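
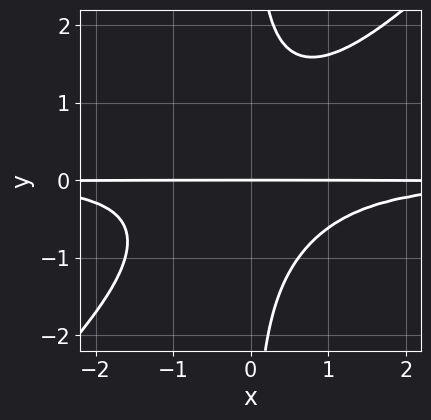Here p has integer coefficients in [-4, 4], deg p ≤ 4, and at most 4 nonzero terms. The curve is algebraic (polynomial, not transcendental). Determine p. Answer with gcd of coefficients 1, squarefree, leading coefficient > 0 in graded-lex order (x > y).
x^2*y^2 - x*y^3 + y

(a) Degree: the shape is more complex than any degree-3 curve, so deg p = 4.
(b) Checking where it meets the axes: it meets the y-axis at y = 0 (among the integer gridlines); every point of the x-axis in the box is on the curve.
(c) Matching integer coefficients to the picture gives p.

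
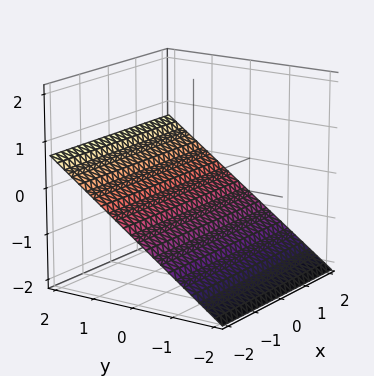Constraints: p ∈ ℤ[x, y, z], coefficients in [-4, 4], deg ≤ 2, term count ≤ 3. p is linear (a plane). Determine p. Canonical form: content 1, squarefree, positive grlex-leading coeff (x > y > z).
(a) deg p = 1. Every cross-section is a straight line — this is a plane.
(b) From the axis intercepts and sections: one y-axis crossing is at y = 1; it misses every integer gridline on the x-axis.
(c) Fitting integer coefficients to these (and the overall shape) gives p.

2*y - 3*z - 2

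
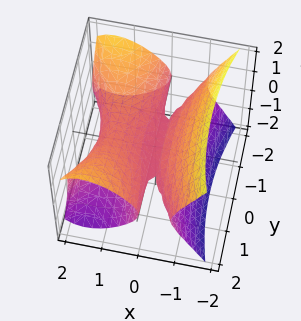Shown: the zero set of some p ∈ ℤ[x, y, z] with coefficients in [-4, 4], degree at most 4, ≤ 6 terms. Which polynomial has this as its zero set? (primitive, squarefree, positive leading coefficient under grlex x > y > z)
Degree: a generic line meets the surface in up to 3 points, so deg p = 3.
Checking where it meets the axes: the visible y-axis segment lies entirely on the surface; it crosses the x-axis at the gridline x = 0; it crosses the z-axis at the gridline z = 0.
Solving for integer coefficients yields p as stated.

2*x^3 - x*y^2 - 3*x^2 + 3*z^2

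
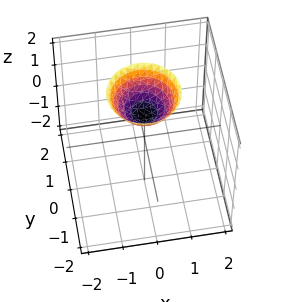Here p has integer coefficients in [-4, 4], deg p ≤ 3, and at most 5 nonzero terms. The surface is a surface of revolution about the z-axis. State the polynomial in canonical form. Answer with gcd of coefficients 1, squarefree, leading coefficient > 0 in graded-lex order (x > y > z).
x^2 + y^2 - z + 1

First, degree: the shape is more complex than any degree-1 surface, so deg p = 2.
Then, by symmetry, the surface is invariant under rotation about z: p = q(x² + y², z).
Next, checking where it meets the axes: it meets the z-axis at z = 1 (among the integer gridlines); no x-intercept at any integer in the box; a circular section at z = 2 has radius exactly 1.
Finally, the integer polynomial consistent with all of this is the stated p.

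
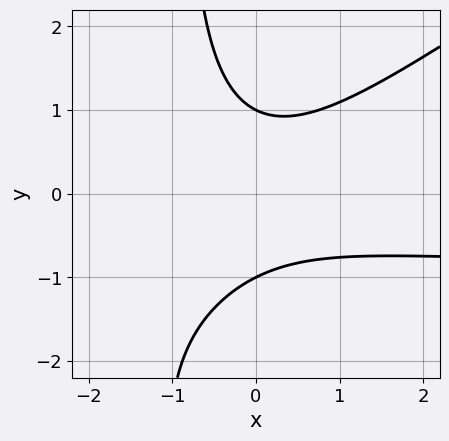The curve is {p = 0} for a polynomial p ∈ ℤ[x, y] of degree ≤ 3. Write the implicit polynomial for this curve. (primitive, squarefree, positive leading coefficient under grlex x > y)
(a) Degree: a generic line meets the curve in up to 3 points, so deg p = 3.
(b) Checking where it meets the axes: among the integer gridlines, it crosses the y-axis at y ∈ {-1, 1}; it misses every integer gridline on the x-axis.
(c) Assembling these constraints gives the stated polynomial.

2*x^2*y - 3*x*y^2 + 2*x^2 - 3*y^2 + 3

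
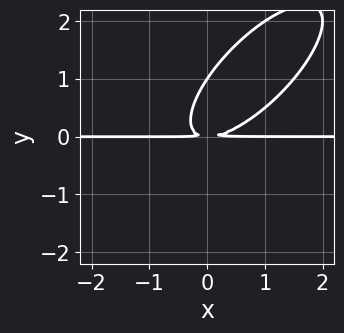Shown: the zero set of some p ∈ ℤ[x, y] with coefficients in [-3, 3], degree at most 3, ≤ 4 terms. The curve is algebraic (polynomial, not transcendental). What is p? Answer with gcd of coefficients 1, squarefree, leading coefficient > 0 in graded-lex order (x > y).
2*x^2*y - 3*x*y^2 + 2*y^3 - 2*y^2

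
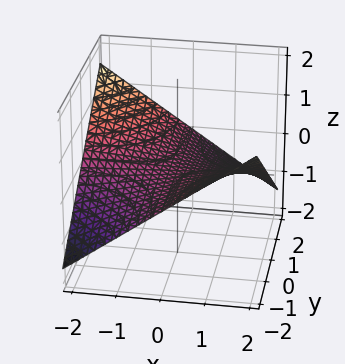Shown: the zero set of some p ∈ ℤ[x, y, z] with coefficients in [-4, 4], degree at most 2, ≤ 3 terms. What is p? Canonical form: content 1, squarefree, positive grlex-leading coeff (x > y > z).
x*y + 3*z

The degree is 2 — a hyperbolic paraboloid; a quadric.
Checking where it meets the axes: every point of the y-axis in the box is on the surface; it meets the z-axis at z = 0 (among the integer gridlines); the visible x-axis segment lies entirely on the surface.
Assembling these constraints gives the stated polynomial.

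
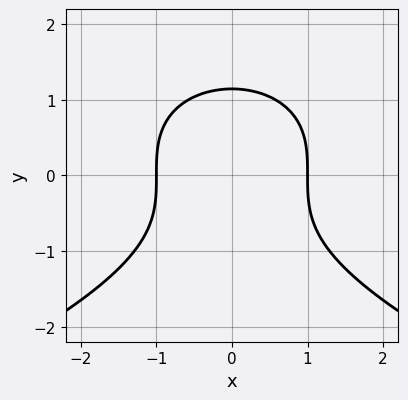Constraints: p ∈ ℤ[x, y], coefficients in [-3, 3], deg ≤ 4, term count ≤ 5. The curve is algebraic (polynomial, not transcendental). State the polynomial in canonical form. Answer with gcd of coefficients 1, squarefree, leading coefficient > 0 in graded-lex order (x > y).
2*y^3 + 3*x^2 - 3

(a) Degree: the shape is more complex than any degree-2 curve, so deg p = 3.
(b) Symmetries: the x ↦ −x reflection is a symmetry, so x appears only in even powers.
(c) Observable constraints: among the integer gridlines, it crosses the x-axis at x ∈ {-1, 1}.
(d) Assembling these constraints gives the stated polynomial.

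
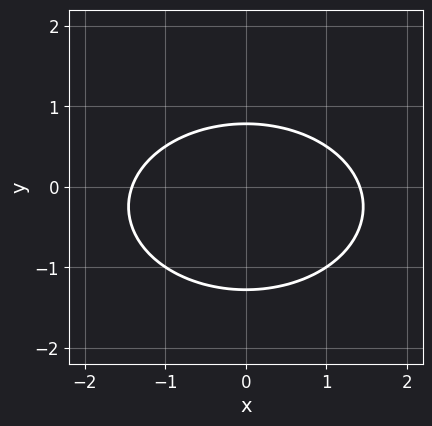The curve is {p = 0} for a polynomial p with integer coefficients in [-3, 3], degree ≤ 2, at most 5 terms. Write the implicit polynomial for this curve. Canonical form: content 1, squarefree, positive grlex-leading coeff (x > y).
First, deg p = 2.
Next, symmetries: it's symmetric under x → −x, forcing even powers of x.
Finally, the integer polynomial consistent with all of this is the stated p.

x^2 + 2*y^2 + y - 2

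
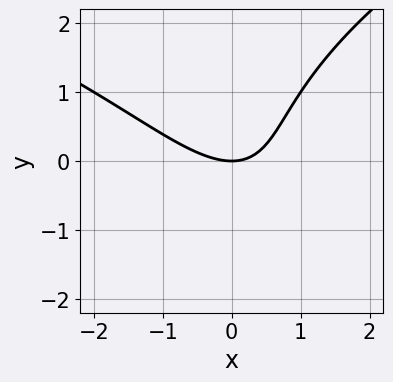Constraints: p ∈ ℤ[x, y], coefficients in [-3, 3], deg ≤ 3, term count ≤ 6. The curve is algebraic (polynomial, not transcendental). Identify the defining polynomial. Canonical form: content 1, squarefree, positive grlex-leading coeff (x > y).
(a) Degree: a generic line meets the curve in up to 3 points, so deg p = 3.
(b) Reading off the gridlines: it crosses the y-axis at the gridline y = 0; it crosses the x-axis at the gridline x = 0.
(c) Putting this together gives p.

y^3 - 2*x^2 - 2*x*y + 3*y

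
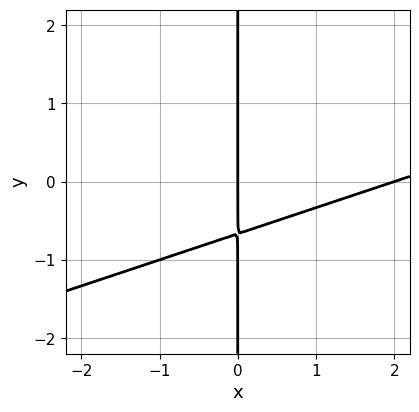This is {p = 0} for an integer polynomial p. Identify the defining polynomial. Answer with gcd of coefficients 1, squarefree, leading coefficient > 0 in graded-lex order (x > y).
x^2 - 3*x*y - 2*x

(a) The degree is 2 — the shape is more complex than any degree-1 curve.
(b) Reading off the gridlines: the visible y-axis segment lies entirely on the curve; the x-axis gridline crossings are at x ∈ {0, 2}.
(c) Matching integer coefficients to the picture gives p.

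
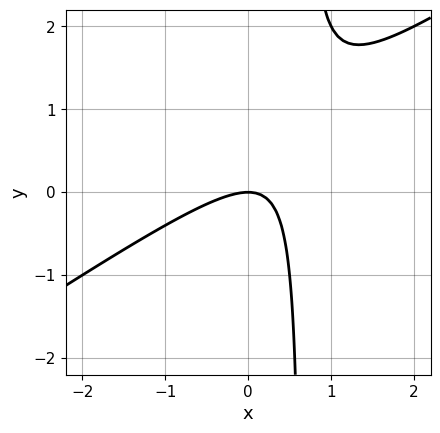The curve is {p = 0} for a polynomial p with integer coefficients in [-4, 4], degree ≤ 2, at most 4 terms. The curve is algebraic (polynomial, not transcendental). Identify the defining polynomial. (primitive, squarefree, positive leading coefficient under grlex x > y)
2*x^2 - 3*x*y + 2*y

First, deg p = 2. A generic line meets the curve in up to 2 points.
Next, reading off the gridlines: one x-axis crossing is at x = 0; it crosses the y-axis at the gridline y = 0.
Finally, matching integer coefficients to the picture gives p.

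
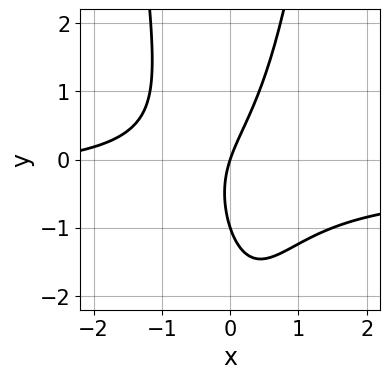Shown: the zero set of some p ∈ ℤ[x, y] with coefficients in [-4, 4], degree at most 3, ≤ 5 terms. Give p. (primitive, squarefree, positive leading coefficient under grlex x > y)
3*x^2*y + x^2 - y^2 + 3*x - y

(a) deg p = 3.
(b) Observable constraints: among the integer gridlines, it crosses the y-axis at y ∈ {-1, 0}; it crosses the x-axis at the gridline x = 0.
(c) These observations pin down the coefficients.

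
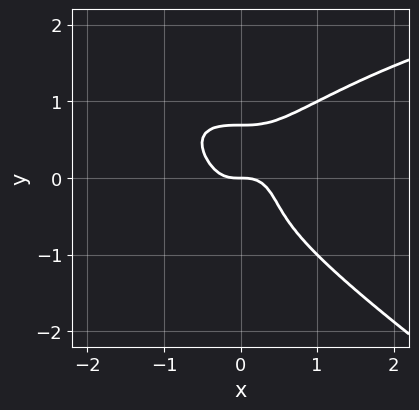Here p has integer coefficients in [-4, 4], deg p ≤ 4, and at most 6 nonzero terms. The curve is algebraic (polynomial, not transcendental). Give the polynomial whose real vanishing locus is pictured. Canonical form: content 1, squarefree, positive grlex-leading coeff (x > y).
x^3*y + 3*y^4 - 3*x^3 - y

1. The degree is 4 — the shape is more complex than any degree-3 curve.
2. Checking where it meets the axes: it crosses the y-axis at the gridline y = 0; one x-axis crossing is at x = 0.
3. Putting this together gives p.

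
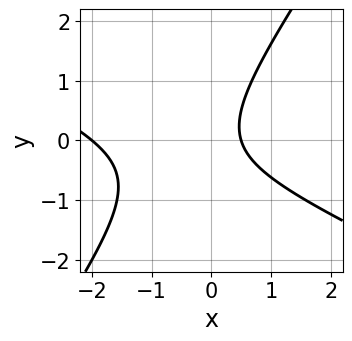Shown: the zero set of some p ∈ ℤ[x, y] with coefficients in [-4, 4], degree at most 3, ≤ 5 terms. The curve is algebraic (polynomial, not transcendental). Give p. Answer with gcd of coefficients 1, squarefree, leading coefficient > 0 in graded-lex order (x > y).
(a) Degree: a generic line meets the curve in up to 2 points, so deg p = 2.
(b) Checking where it meets the axes: it misses every integer gridline on the y-axis; it crosses the x-axis at the gridline x = -2.
(c) Assembling these constraints gives the stated polynomial.

2*x^2 + 3*x*y - 3*y^2 + 3*x - 2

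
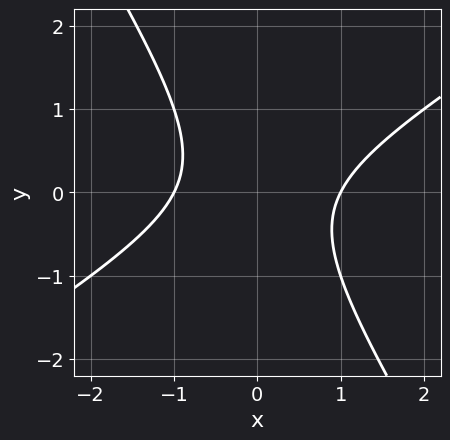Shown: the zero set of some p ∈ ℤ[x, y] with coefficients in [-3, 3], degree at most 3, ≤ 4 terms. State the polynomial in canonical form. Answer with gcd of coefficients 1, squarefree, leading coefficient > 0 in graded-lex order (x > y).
x^2 - x*y - y^2 - 1

First, the degree is 2 — a generic line meets the curve in up to 2 points.
Then, against the integer gridlines: no y-intercept at any integer in the box; the x-axis gridline crossings are at x ∈ {-1, 1}.
Finally, fitting integer coefficients to these (and the overall shape) gives p.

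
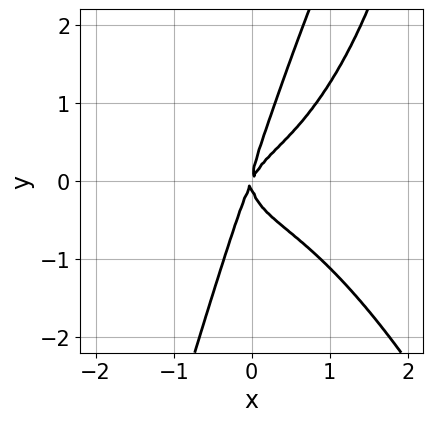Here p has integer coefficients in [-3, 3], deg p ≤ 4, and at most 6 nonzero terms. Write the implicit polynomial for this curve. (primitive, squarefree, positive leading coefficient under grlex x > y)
2*x^4 - 3*x*y^2 + y^3 + 2*x^2 - x*y

1. Degree: a generic line meets the curve in up to 4 points, so deg p = 4.
2. Checking where it meets the axes: it meets the x-axis at x = 0 (among the integer gridlines); it crosses the y-axis at the gridline y = 0.
3. Matching integer coefficients to the picture gives p.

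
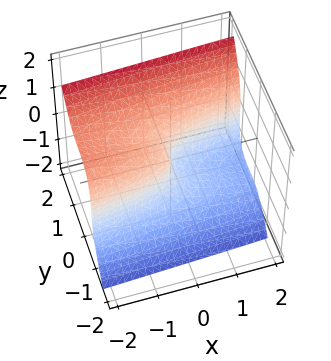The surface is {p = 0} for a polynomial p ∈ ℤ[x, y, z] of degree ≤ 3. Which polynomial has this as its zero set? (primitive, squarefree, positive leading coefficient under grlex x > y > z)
3*y^3 - z^3 - x

Degree: a generic line meets the surface in up to 3 points, so deg p = 3.
Against the integer gridlines: it crosses the y-axis at the gridline y = 0; one x-axis crossing is at x = 0; it crosses the z-axis at the gridline z = 0.
Putting this together gives p.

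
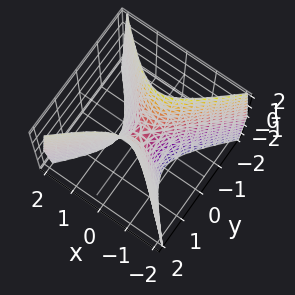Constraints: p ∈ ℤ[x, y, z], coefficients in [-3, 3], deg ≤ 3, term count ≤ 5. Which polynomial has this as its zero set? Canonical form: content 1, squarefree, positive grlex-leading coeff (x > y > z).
First, deg p = 2. A saddle surface; a quadric.
Next, symmetries: it's symmetric under y → −y, forcing even powers of y; the x ↦ −x reflection is a symmetry, so x appears only in even powers.
Then, reading off the gridlines: it meets the x-axis at x = 0 (among the integer gridlines); it crosses the y-axis at the gridline y = 0.
Finally, together with the visible shape, these determine p as stated.

3*x^2 - 3*y^2 + z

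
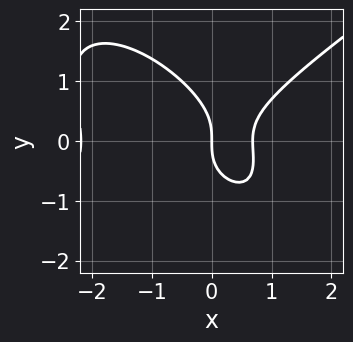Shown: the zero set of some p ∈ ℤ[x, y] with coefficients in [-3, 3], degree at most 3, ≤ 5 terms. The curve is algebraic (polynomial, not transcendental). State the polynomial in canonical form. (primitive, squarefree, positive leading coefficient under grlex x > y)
2*x^3 - 2*x*y^2 - 3*y^3 + 3*x^2 - 3*x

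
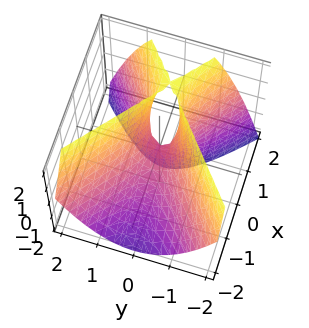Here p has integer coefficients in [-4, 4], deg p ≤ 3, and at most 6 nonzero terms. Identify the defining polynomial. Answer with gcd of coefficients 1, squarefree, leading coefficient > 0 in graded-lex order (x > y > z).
(a) Degree: no degree-1 surface has this shape, so deg p = 2.
(b) Reading off the gridlines: one z-axis crossing is at z = 0; it meets the y-axis at y = 0 (among the integer gridlines); one x-axis crossing is at x = 0.
(c) Fitting integer coefficients to these (and the overall shape) gives p.

2*x^2 - 2*x*z - 3*y^2 + z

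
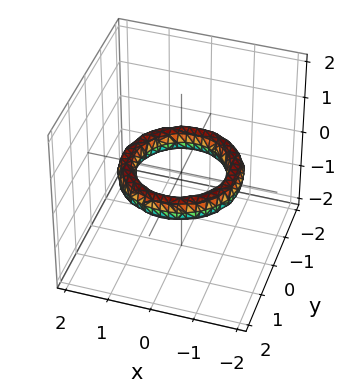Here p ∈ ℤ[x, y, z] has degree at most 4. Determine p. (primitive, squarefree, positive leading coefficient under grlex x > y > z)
First, deg p = 4. The shape is more complex than any degree-3 surface.
Next, symmetry: every cross-section ⟂ z is a circle, so x, y appear only via x² + y².
Then, checking where it meets the axes: the x-axis gridline crossings are at x ∈ {-1, 1}; a circular section at z = 0 has radius exactly 1; it misses every integer gridline on the z-axis; the y-axis gridline crossings are at y ∈ {-1, 1}.
Finally, the integer polynomial consistent with all of this is the stated p.

x^4 + 2*x^2*y^2 + y^4 - 3*x^2 - 3*y^2 + 3*z^2 + 2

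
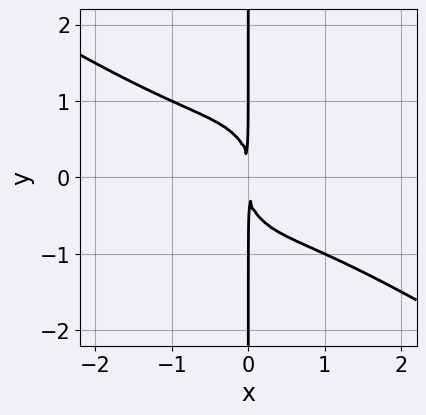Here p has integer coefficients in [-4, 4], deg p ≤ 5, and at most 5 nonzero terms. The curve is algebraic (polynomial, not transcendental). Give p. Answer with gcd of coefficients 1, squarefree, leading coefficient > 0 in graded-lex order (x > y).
2*x^4 + 2*x^3*y + 3*x*y^3 + 3*x^2

1. The degree is 4 — a generic line meets the curve in up to 4 points.
2. Against the integer gridlines: every point of the y-axis in the box is on the curve.
3. Assembling these constraints gives the stated polynomial.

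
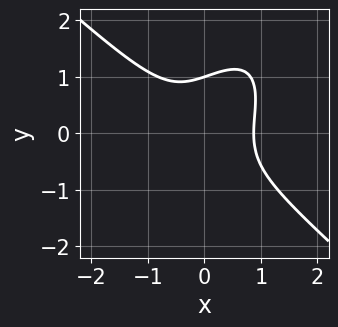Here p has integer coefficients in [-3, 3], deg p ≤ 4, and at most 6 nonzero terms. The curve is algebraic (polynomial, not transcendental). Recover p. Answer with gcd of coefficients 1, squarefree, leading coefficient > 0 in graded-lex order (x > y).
3*x^3 - 2*x*y^2 + 2*y^3 - 2

1. deg p = 3. No degree-2 curve has this shape.
2. Checking where it meets the axes: it crosses the y-axis at the gridline y = 1.
3. Fitting integer coefficients to these (and the overall shape) gives p.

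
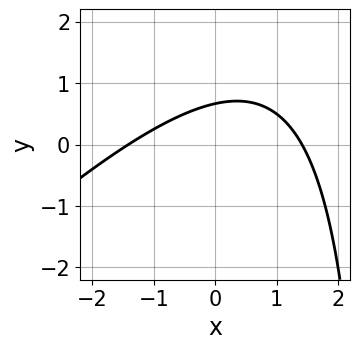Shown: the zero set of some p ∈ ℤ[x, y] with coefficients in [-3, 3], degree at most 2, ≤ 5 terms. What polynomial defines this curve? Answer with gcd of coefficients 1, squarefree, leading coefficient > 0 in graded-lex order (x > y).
x^2 - x*y + 3*y - 2

First, the degree is 2 — no degree-1 curve has this shape.
Finally, matching integer coefficients to the picture gives p.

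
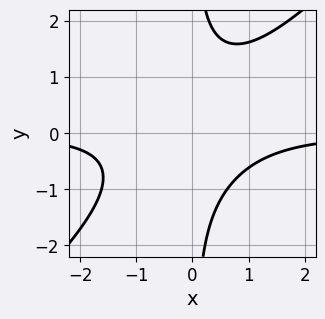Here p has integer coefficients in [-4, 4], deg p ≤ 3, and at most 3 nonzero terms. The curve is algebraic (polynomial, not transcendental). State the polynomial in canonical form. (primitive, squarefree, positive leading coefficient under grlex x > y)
First, deg p = 3. The shape is more complex than any degree-2 curve.
Next, observable constraints: it misses every integer gridline on the y-axis; it misses every integer gridline on the x-axis.
Finally, fitting integer coefficients to these (and the overall shape) gives p.

x^2*y - x*y^2 + 1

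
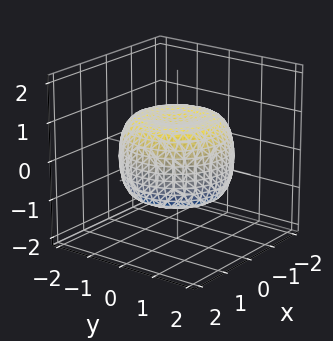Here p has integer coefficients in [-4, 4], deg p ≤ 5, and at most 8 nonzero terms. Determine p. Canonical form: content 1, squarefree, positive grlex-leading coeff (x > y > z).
2*x^4 + 4*x^2*y^2 + 2*y^4 - 3*x^2 - 3*y^2 + 3*z^2 - 2

1. deg p = 4.
2. By symmetry, every cross-section ⟂ z is a circle, so x, y appear only via x² + y².
3. From the axis intercepts and sections: a circular section at z = -1 has radius between 0 and 1.
4. Putting this together gives p.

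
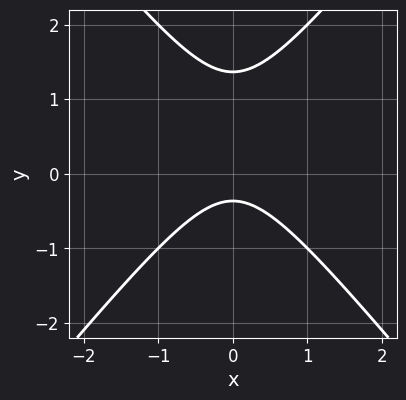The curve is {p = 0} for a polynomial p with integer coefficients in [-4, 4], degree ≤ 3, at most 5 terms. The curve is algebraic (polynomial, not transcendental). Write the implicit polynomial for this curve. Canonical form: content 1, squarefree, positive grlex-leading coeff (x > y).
3*x^2 - 2*y^2 + 2*y + 1

The degree is 2 — no degree-1 curve has this shape.
Symmetries: the x ↦ −x reflection is a symmetry, so x appears only in even powers.
Against the integer gridlines: the curve avoids every integer x-axis point in the box.
Matching integer coefficients to the picture gives p.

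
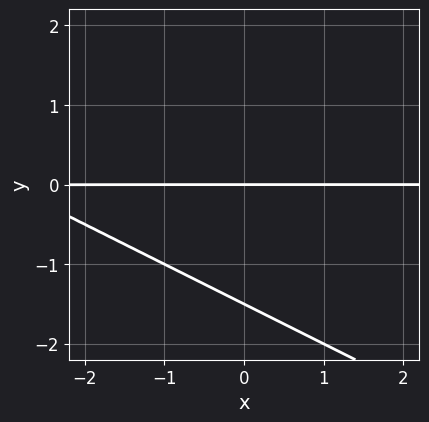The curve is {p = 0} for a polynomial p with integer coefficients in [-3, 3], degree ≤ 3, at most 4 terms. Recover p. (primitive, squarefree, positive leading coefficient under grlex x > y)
x*y + 2*y^2 + 3*y

1. Degree: a generic line meets the curve in up to 2 points, so deg p = 2.
2. Checking where it meets the axes: it crosses the y-axis at the gridline y = 0; the visible x-axis segment lies entirely on the curve.
3. Putting this together gives p.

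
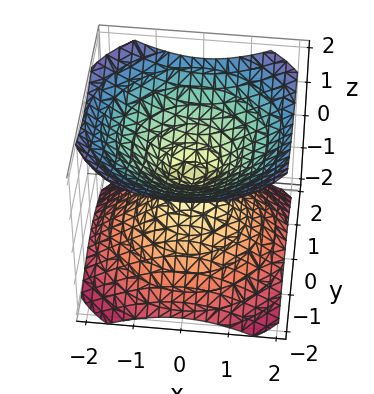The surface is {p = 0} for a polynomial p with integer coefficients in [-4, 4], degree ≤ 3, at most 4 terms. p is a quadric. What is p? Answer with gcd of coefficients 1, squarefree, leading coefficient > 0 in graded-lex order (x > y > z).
I count 2 distinct pieces. They look like related sheets of one shape, so recover p as a whole.
Degree: a double cone through the origin; a quadric, so deg p = 2.
Symmetries: rotational symmetry about the z-axis ⇒ p depends on x, y only through x² + y²; mirror symmetry z ↦ −z ⇒ only even powers of z.
Reading off the gridlines: one x-axis crossing is at x = 0; a circular section at z = 1 has radius between 1 and 2; it meets the y-axis at y = 0 (among the integer gridlines).
The integer polynomial consistent with all of this is the stated p.

2*x^2 + 2*y^2 - 3*z^2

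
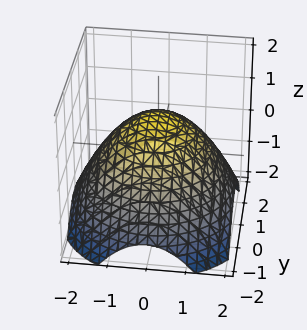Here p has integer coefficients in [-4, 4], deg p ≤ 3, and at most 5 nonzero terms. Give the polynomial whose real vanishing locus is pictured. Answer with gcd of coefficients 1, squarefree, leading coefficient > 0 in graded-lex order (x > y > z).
The degree is 2 — the shape is more complex than any degree-1 surface.
Symmetry: the surface is invariant under rotation about z: p = q(x² + y², z).
From the visible intercepts: one z-axis crossing is at z = 1; a circular section at z = 0 has radius between 1 and 2.
Together with the visible shape, these determine p as stated.

x^2 + y^2 + 2*z - 2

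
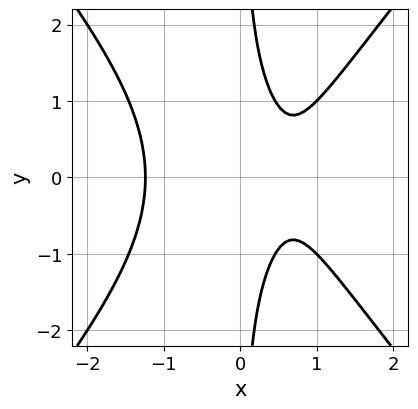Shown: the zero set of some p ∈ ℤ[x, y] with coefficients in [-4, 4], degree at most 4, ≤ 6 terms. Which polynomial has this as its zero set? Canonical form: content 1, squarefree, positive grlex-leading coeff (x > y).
1. The degree is 3 — a generic line meets the curve in up to 3 points.
2. Symmetries: the y ↦ −y reflection is a symmetry, so y appears only in even powers.
3. From the visible intercepts: it misses every integer gridline on the y-axis.
4. Matching integer coefficients to the picture gives p.

3*x^3 - 2*x*y^2 - 3*x + 2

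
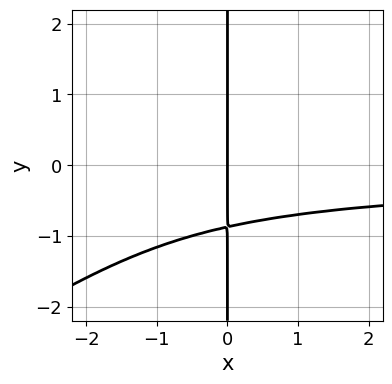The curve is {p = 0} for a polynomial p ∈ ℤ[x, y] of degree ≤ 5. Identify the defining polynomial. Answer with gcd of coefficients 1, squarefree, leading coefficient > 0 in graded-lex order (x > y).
2*x^2*y^2 - 3*x*y^3 - 2*x

First, degree: no degree-3 curve has this shape, so deg p = 4.
Then, checking where it meets the axes: the visible y-axis segment lies entirely on the curve; one x-axis crossing is at x = 0.
Finally, assembling these constraints gives the stated polynomial.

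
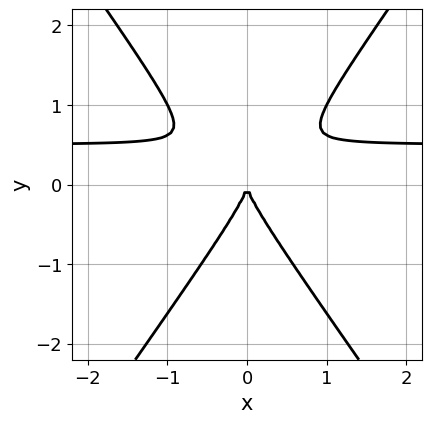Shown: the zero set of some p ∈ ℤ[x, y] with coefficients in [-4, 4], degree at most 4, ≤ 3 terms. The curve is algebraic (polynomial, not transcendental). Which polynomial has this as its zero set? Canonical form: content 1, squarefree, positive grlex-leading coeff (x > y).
2*x^2*y - y^3 - x^2

(a) The degree is 3 — a generic line meets the curve in up to 3 points.
(b) Symmetries: the x ↦ −x reflection is a symmetry, so x appears only in even powers.
(c) From the visible intercepts: it crosses the x-axis at the gridline x = 0; it meets the y-axis at y = 0 (among the integer gridlines).
(d) Assembling these constraints gives the stated polynomial.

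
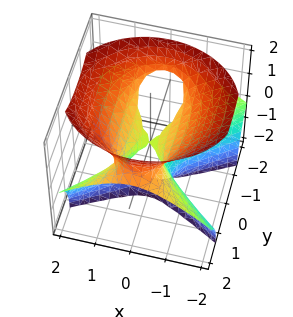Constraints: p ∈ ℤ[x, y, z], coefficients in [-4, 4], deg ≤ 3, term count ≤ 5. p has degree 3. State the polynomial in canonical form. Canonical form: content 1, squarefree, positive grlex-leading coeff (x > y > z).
3*y^2*z - z^3 + 3*x^2 - 2*y^2 - 2*z^2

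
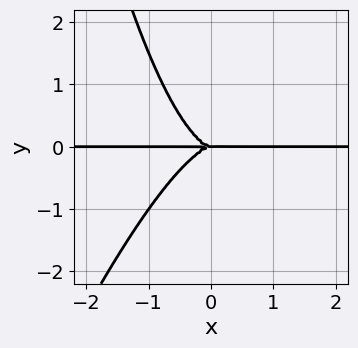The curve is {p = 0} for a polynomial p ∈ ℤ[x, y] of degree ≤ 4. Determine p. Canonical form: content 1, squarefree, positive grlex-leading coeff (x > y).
3*x^3*y - x^2*y^2 + 2*y^3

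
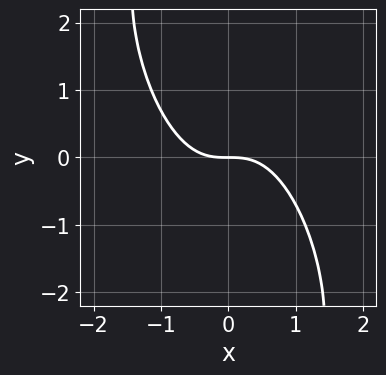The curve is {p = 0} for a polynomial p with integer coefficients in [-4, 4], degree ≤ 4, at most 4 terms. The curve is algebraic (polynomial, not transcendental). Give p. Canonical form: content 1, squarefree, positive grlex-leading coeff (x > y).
3*x^3 + 2*x^2*y + x*y^2 + 3*y

deg p = 3. A generic line meets the curve in up to 3 points.
Reading off the gridlines: it meets the x-axis at x = 0 (among the integer gridlines); it crosses the y-axis at the gridline y = 0.
The integer polynomial consistent with all of this is the stated p.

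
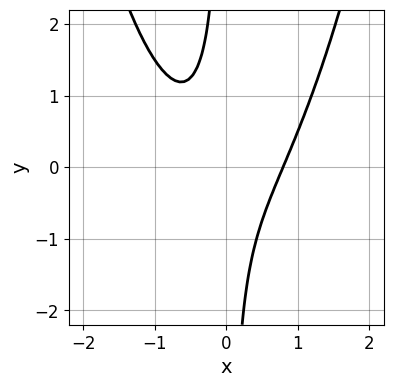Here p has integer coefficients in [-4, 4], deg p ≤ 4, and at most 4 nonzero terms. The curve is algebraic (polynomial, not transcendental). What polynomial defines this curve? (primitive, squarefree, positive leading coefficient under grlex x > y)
deg p = 3. No degree-2 curve has this shape.
Checking where it meets the axes: it misses every integer gridline on the y-axis.
These observations pin down the coefficients.

2*x^3 - 2*x*y - 1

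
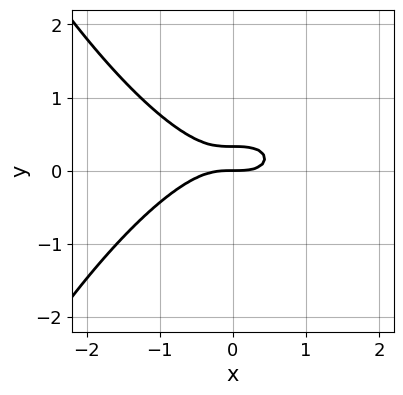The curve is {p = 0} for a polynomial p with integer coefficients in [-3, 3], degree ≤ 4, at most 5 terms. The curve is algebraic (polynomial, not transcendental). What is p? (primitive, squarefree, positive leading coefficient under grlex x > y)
x^3 + 3*y^2 - y

The degree is 3 — the shape is more complex than any degree-2 curve.
From the axis intercepts and sections: it meets the x-axis at x = 0 (among the integer gridlines); it meets the y-axis at y = 0 (among the integer gridlines).
These observations pin down the coefficients.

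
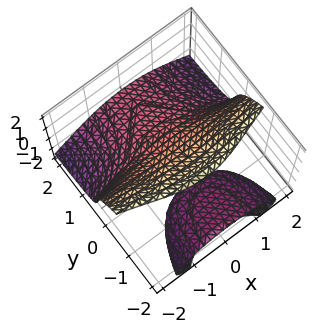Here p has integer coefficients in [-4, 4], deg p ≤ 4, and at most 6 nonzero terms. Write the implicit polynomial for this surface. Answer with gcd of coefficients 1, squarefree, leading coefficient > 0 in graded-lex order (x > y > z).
x^2*y + z^3 + 3*y*z - 1

(a) I count 2 distinct pieces. Treating them together as one polynomial.
(b) Degree: the shape is more complex than any degree-2 surface, so deg p = 3.
(c) Against the integer gridlines: the surface avoids every integer x-axis point in the box; it crosses the z-axis at the gridline z = 1; no y-intercept at any integer in the box.
(d) Assembling these constraints gives the stated polynomial.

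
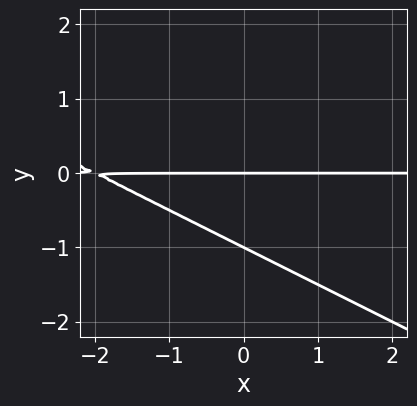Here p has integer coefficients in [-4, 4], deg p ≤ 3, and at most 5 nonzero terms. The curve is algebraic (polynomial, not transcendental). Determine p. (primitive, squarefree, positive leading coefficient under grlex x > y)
(a) Degree: the shape is more complex than any degree-1 curve, so deg p = 2.
(b) Against the integer gridlines: the y-axis gridline crossings are at y ∈ {-1, 0}; every point of the x-axis in the box is on the curve.
(c) Together with the visible shape, these determine p as stated.

x*y + 2*y^2 + 2*y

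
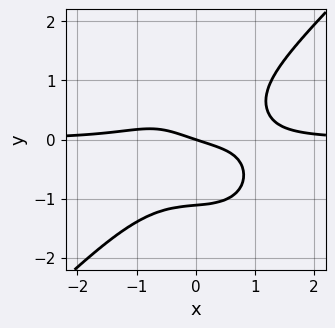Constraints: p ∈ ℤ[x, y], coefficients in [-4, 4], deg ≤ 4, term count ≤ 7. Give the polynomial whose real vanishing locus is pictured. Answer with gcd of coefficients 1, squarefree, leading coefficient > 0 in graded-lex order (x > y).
3*x^3*y - 3*y^4 + y^2 - x - 3*y

First, deg p = 4. A generic line meets the curve in up to 4 points.
Then, against the integer gridlines: it meets the x-axis at x = 0 (among the integer gridlines); one y-axis crossing is at y = 0.
Finally, solving for integer coefficients yields p as stated.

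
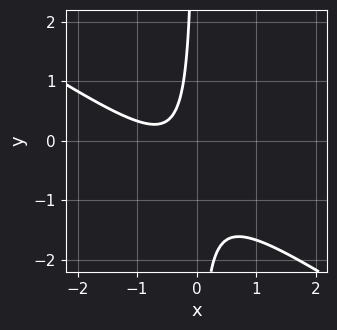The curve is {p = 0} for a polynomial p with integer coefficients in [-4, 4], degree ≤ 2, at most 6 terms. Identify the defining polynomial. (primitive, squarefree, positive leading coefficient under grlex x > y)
2*x^2 + 3*x*y + 2*x + 1

1. Degree: the shape is more complex than any degree-1 curve, so deg p = 2.
2. From the visible intercepts: the curve avoids every integer x-axis point in the box; the curve avoids every integer y-axis point in the box.
3. Solving for integer coefficients yields p as stated.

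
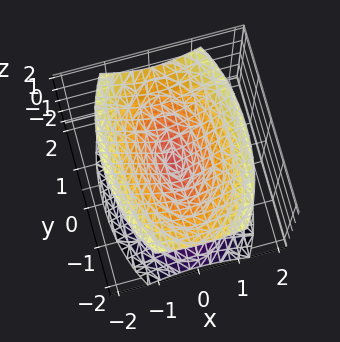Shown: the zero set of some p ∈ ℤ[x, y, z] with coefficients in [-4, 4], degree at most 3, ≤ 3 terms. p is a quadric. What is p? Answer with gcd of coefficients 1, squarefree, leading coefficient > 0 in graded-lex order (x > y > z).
There are 2 components. They look like related sheets of one shape, so recover p as a whole.
The degree is 2 — two nappes meeting at a single point; a quadric.
Symmetries: mirror symmetry z ↦ −z ⇒ only even powers of z; it's symmetric under x → −x, forcing even powers of x; mirror symmetry y ↦ −y ⇒ only even powers of y.
Against the integer gridlines: it meets the z-axis at z = 0 (among the integer gridlines); it crosses the x-axis at the gridline x = 0; one y-axis crossing is at y = 0.
Together with the visible shape, these determine p as stated.

3*x^2 + y^2 - 2*z^2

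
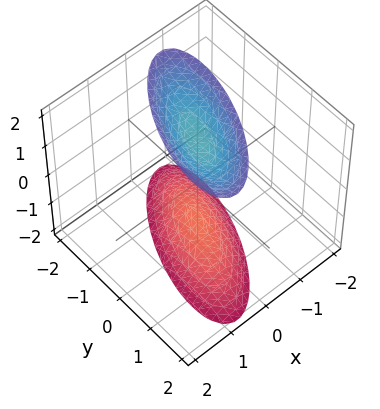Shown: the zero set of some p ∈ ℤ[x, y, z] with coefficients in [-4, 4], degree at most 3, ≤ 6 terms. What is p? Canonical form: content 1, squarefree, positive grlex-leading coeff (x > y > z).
3*x^2 - 2*x*y + y^2 - z^2 + 2

There are 2 components. Treating them together as one polynomial.
The degree is 2 — a generic line meets the surface in up to 2 points.
Checking where it meets the axes: no y-intercept at any integer in the box; no x-intercept at any integer in the box.
The integer polynomial consistent with all of this is the stated p.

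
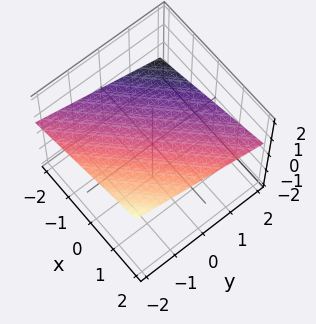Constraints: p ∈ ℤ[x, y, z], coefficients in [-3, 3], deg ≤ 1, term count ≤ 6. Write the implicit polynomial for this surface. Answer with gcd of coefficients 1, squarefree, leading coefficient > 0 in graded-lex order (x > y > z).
x - y - 3*z + 2

(a) Degree: the surface is flat (a plane), so deg p = 1.
(b) From the visible intercepts: it meets the y-axis at y = 2 (among the integer gridlines); it crosses the x-axis at the gridline x = -2.
(c) Together with the visible shape, these determine p as stated.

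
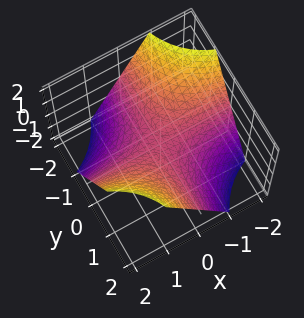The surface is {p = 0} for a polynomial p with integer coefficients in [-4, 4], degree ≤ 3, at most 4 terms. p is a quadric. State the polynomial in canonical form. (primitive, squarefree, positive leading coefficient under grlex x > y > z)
First, the degree is 2 — a hyperbolic paraboloid; a quadric.
Then, from the visible intercepts: every point of the x-axis in the box is on the surface; it meets the z-axis at z = 0 (among the integer gridlines); the visible y-axis segment lies entirely on the surface.
Finally, assembling these constraints gives the stated polynomial.

x*y - z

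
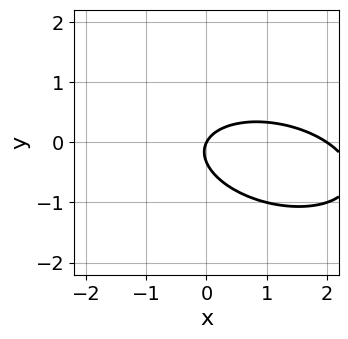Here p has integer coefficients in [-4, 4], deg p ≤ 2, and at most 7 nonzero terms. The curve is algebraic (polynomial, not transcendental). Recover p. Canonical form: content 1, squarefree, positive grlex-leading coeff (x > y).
x^2 + x*y + 3*y^2 - 2*x + y

(a) The degree is 2 — no degree-1 curve has this shape.
(b) Against the integer gridlines: one y-axis crossing is at y = 0; the x-axis gridline crossings are at x ∈ {0, 2}.
(c) Solving for integer coefficients yields p as stated.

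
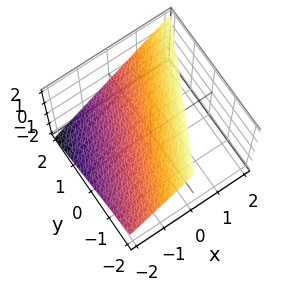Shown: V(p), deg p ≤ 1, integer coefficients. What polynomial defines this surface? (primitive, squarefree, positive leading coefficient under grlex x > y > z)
(a) The degree is 1 — every cross-section is a straight line — this is a plane.
(b) From the axis intercepts and sections: it meets the z-axis at z = 1 (among the integer gridlines); it crosses the x-axis at the gridline x = -1; one y-axis crossing is at y = 2.
(c) Putting this together gives p.

2*x - y - 2*z + 2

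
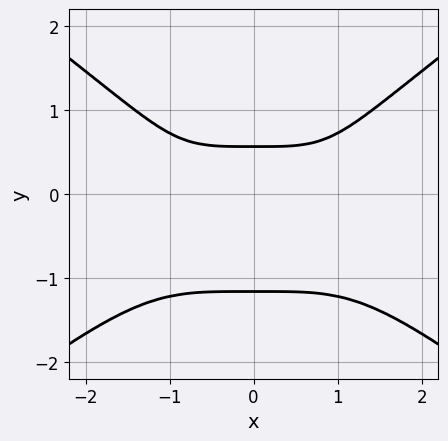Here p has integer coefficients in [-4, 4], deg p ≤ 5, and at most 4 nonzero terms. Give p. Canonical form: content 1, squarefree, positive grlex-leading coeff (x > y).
1. Degree: a generic line meets the curve in up to 4 points, so deg p = 4.
2. Symmetries: it's symmetric under x → −x, forcing even powers of x.
3. Reading off the gridlines: it misses every integer gridline on the x-axis.
4. Assembling these constraints gives the stated polynomial.

x^4 - 3*y^4 - 3*y + 2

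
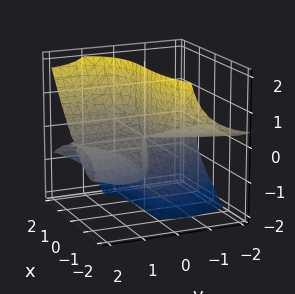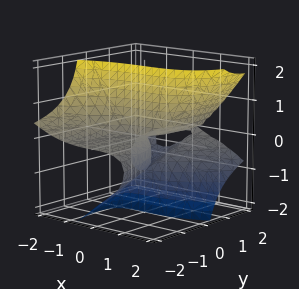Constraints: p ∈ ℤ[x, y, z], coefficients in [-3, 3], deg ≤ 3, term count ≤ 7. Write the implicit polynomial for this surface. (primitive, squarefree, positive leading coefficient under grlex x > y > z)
x^3 + 2*x*y*z + y^2*z - 3*y*z^2 - 3*y*z

The degree is 3 — the shape is more complex than any degree-2 surface.
Reading off the gridlines: the visible z-axis segment lies entirely on the surface; the visible y-axis segment lies entirely on the surface; one x-axis crossing is at x = 0.
Together with the visible shape, these determine p as stated.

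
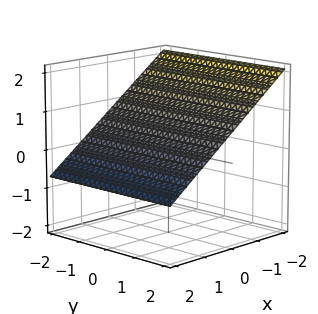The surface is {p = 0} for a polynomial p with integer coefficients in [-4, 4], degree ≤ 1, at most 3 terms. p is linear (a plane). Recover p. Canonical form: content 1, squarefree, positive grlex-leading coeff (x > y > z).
First, degree: every cross-section is a straight line — this is a plane, so deg p = 1.
Next, checking where it meets the axes: it meets the x-axis at x = 1 (among the integer gridlines); no y-intercept at any integer in the box.
Finally, these observations pin down the coefficients.

2*x + 3*z - 2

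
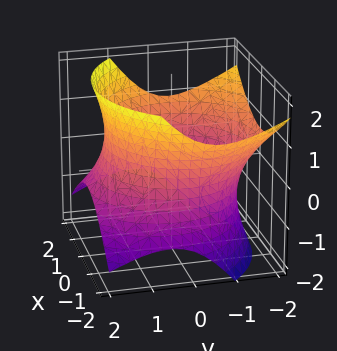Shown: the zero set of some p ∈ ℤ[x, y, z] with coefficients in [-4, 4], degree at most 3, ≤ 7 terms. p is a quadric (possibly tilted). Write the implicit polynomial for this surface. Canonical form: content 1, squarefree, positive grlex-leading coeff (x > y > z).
x^2 + y^2 + y*z - z^2 - 3

1. Degree: a generic line meets the surface in up to 2 points, so deg p = 2.
2. Checking where it meets the axes: it misses every integer gridline on the z-axis.
3. These observations pin down the coefficients.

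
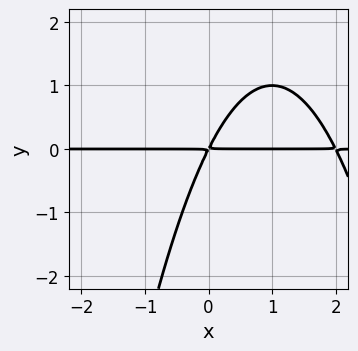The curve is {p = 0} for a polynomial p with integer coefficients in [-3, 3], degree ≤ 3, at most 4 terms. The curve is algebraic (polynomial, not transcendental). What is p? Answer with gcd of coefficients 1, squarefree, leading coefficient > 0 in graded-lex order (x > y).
1. deg p = 3. No degree-2 curve has this shape.
2. Observable constraints: every point of the x-axis in the box is on the curve.
3. Putting this together gives p.

x^2*y - 2*x*y + y^2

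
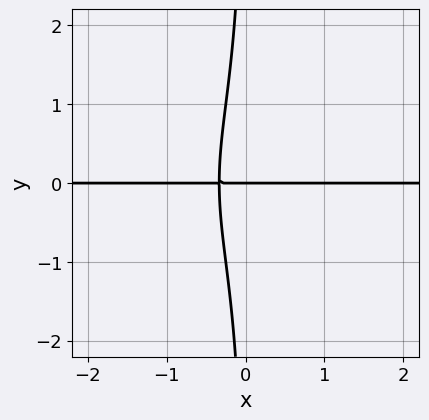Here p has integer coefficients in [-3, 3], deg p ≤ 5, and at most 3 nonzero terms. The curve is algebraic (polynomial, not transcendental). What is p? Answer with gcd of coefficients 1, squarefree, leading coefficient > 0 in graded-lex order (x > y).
deg p = 4. A generic line meets the curve in up to 4 points.
Reading off the gridlines: the visible x-axis segment lies entirely on the curve; it meets the y-axis at y = 0 (among the integer gridlines).
Assembling these constraints gives the stated polynomial.

x*y^3 + 3*x*y + y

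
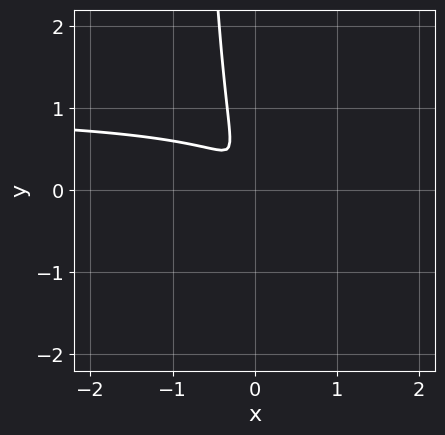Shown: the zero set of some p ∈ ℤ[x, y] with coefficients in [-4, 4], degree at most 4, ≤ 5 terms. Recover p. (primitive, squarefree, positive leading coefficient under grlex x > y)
The degree is 3 — a generic line meets the curve in up to 3 points.
Solving for integer coefficients yields p as stated.

3*x^2*y - x*y^2 - 3*x^2 - 2*x*y - y^2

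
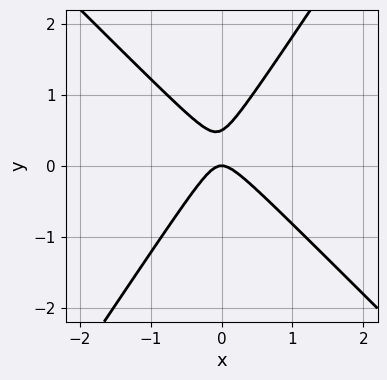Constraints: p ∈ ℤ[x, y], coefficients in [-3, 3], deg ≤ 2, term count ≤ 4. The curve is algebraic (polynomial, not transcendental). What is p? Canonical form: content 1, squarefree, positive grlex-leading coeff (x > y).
The degree is 2 — a generic line meets the curve in up to 2 points.
Observable constraints: it crosses the x-axis at the gridline x = 0; it crosses the y-axis at the gridline y = 0.
The integer polynomial consistent with all of this is the stated p.

3*x^2 + x*y - 2*y^2 + y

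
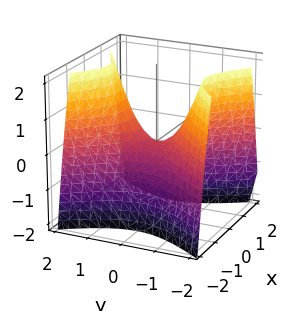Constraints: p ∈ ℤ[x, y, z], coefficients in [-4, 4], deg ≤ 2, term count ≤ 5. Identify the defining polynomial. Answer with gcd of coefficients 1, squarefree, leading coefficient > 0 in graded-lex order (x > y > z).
3*x^2 - 2*y^2 + 2*z

First, deg p = 2. A saddle surface; a quadric.
Then, symmetries: it's symmetric under x → −x, forcing even powers of x; mirror symmetry y ↦ −y ⇒ only even powers of y.
Then, observable constraints: it meets the y-axis at y = 0 (among the integer gridlines); it meets the x-axis at x = 0 (among the integer gridlines); it meets the z-axis at z = 0 (among the integer gridlines).
Finally, these observations pin down the coefficients.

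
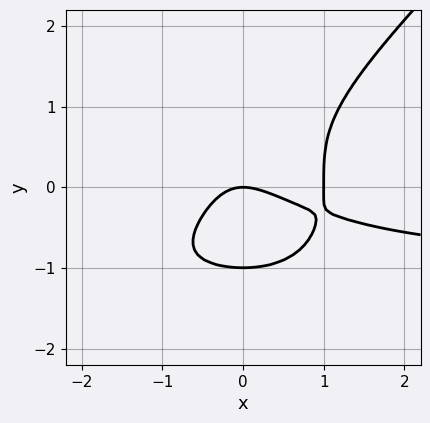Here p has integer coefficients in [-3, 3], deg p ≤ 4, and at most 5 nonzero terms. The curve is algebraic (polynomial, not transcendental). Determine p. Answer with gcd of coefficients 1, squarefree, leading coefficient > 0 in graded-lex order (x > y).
x^3*y - y^4 + x^3 - x^2 - y

1. The degree is 4 — no degree-3 curve has this shape.
2. From the axis intercepts and sections: among the integer gridlines, it crosses the y-axis at y ∈ {-1, 0}; among the integer gridlines, it crosses the x-axis at x ∈ {0, 1}.
3. Together with the visible shape, these determine p as stated.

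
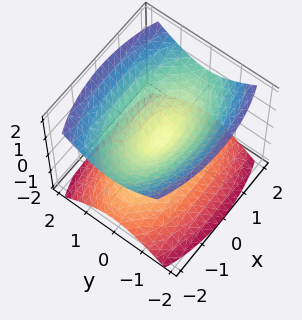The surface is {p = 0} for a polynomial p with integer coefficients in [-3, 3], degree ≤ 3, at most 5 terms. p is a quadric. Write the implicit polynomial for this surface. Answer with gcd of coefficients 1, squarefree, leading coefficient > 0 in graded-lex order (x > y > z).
x^2 + 3*y^2 - 3*z^2

(a) I count 2 distinct pieces. Treating them together as one polynomial.
(b) The degree is 2 — a double cone through the origin; a quadric.
(c) Symmetries: the y ↦ −y reflection is a symmetry, so y appears only in even powers; mirror symmetry z ↦ −z ⇒ only even powers of z; it's symmetric under x → −x, forcing even powers of x.
(d) From the visible intercepts: it crosses the x-axis at the gridline x = 0; one z-axis crossing is at z = 0; one y-axis crossing is at y = 0.
(e) Fitting integer coefficients to these (and the overall shape) gives p.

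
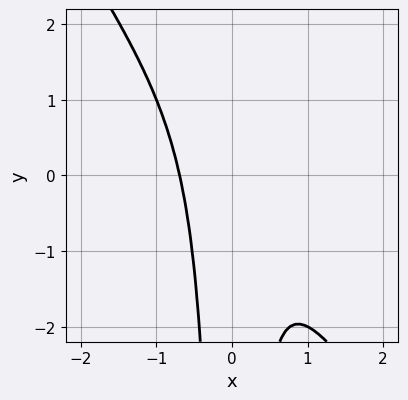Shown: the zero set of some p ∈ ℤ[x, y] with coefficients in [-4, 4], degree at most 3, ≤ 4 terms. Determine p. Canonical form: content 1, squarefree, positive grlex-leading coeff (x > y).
First, degree: a generic line meets the curve in up to 3 points, so deg p = 3.
Then, observable constraints: it misses every integer gridline on the y-axis.
Finally, putting this together gives p.

3*x^3 + 2*x^2*y + 1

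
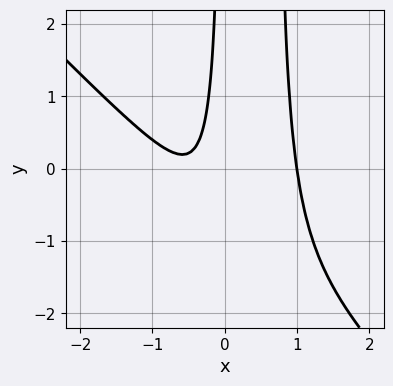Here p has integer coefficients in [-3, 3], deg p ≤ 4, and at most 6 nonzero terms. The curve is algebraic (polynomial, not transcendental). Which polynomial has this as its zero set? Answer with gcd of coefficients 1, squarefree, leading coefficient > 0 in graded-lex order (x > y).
3*x^3 + 3*x^2*y - 2*x*y - 2*x - 1

(a) deg p = 3. A generic line meets the curve in up to 3 points.
(b) Against the integer gridlines: it crosses the x-axis at the gridline x = 1; it misses every integer gridline on the y-axis.
(c) Together with the visible shape, these determine p as stated.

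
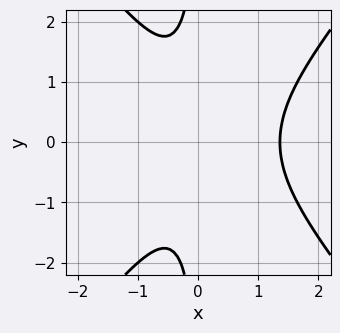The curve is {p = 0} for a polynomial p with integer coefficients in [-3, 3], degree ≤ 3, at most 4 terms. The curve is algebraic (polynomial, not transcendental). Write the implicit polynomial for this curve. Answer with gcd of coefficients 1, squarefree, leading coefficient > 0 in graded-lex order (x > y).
3*x^3 - 2*x*y^2 - 3*x^2 - 2

deg p = 3. The shape is more complex than any degree-2 curve.
Symmetries: the y ↦ −y reflection is a symmetry, so y appears only in even powers.
Checking where it meets the axes: no y-intercept at any integer in the box.
Matching integer coefficients to the picture gives p.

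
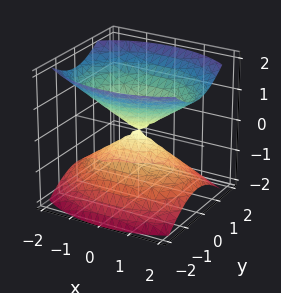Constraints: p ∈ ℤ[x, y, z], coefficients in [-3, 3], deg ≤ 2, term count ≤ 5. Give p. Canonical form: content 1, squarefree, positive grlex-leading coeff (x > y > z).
1. The picture has 2 separate pieces. Treating them together as one polynomial.
2. The degree is 2 — two nappes meeting at a single point; a quadric.
3. Symmetries: it's symmetric under x → −x, forcing even powers of x; mirror symmetry z ↦ −z ⇒ only even powers of z; it's symmetric under y → −y, forcing even powers of y.
4. From the axis intercepts and sections: it crosses the x-axis at the gridline x = 0; it crosses the y-axis at the gridline y = 0.
5. Assembling these constraints gives the stated polynomial.

x^2 + 2*y^2 - 2*z^2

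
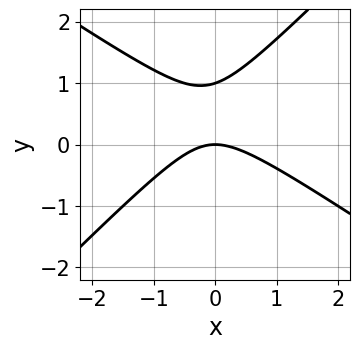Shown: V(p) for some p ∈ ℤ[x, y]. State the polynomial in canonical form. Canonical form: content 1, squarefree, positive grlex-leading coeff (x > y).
2*x^2 + x*y - 3*y^2 + 3*y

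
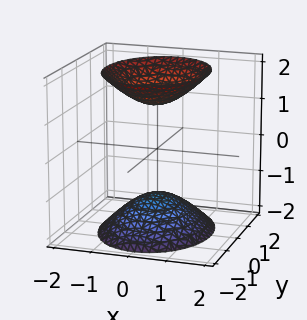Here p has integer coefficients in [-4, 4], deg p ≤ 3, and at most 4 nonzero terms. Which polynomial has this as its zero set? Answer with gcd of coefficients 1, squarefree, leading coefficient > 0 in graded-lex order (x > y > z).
3*x^2 + 2*y^2 - 2*z^2 + 3

1. There are 2 components. They look like related sheets of one shape, so recover p as a whole.
2. deg p = 2. Two sheets facing apart; a quadric.
3. Symmetries: mirror symmetry y ↦ −y ⇒ only even powers of y; mirror symmetry x ↦ −x ⇒ only even powers of x; it's symmetric under z → −z, forcing even powers of z.
4. Checking where it meets the axes: no y-intercept at any integer in the box; no x-intercept at any integer in the box.
5. These observations pin down the coefficients.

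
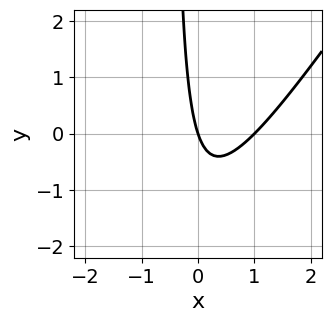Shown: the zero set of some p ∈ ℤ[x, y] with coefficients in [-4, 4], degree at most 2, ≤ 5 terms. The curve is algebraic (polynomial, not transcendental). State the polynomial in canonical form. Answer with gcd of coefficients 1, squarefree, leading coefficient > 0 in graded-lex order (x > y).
3*x^2 - 2*x*y - 3*x - y

First, deg p = 2. No degree-1 curve has this shape.
Then, from the visible intercepts: the x-axis gridline crossings are at x ∈ {0, 1}; it crosses the y-axis at the gridline y = 0.
Finally, assembling these constraints gives the stated polynomial.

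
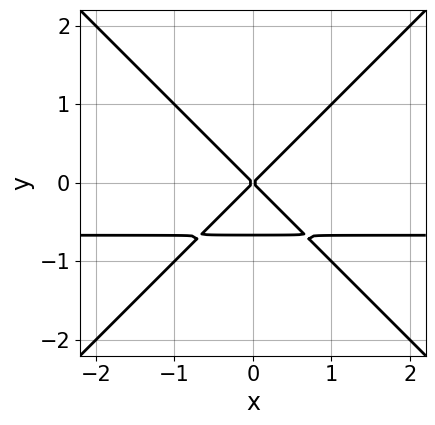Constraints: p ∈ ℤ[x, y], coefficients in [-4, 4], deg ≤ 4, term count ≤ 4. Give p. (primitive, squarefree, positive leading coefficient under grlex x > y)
3*x^2*y - 3*y^3 + 2*x^2 - 2*y^2

(a) deg p = 3. No degree-2 curve has this shape.
(b) Symmetries: the x ↦ −x reflection is a symmetry, so x appears only in even powers.
(c) Observable constraints: one x-axis crossing is at x = 0; it meets the y-axis at y = 0 (among the integer gridlines).
(d) Assembling these constraints gives the stated polynomial.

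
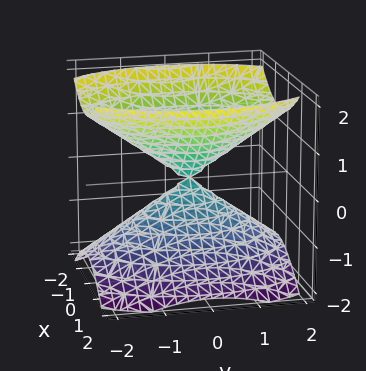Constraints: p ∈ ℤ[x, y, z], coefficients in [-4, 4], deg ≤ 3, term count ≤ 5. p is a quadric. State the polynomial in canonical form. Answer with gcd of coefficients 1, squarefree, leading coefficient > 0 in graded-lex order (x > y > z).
1. There are 2 components.
2. Degree: two nappes meeting at a single point; a quadric, so deg p = 2.
3. Symmetries: mirror symmetry z ↦ −z ⇒ only even powers of z; it's symmetric under x → −x, forcing even powers of x; mirror symmetry y ↦ −y ⇒ only even powers of y.
4. Checking where it meets the axes: it crosses the y-axis at the gridline y = 0; it crosses the z-axis at the gridline z = 0; one x-axis crossing is at x = 0.
5. These observations pin down the coefficients.

2*x^2 + y^2 - 2*z^2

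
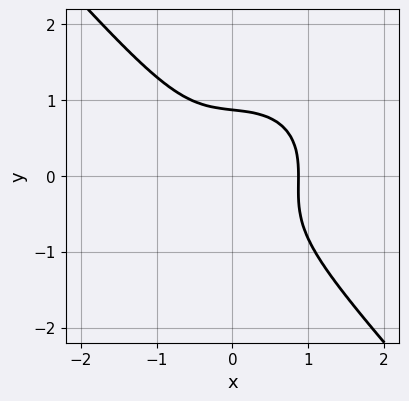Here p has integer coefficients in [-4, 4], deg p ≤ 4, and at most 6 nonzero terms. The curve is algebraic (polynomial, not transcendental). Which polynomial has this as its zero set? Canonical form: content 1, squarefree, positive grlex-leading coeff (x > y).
(a) deg p = 3. The shape is more complex than any degree-2 curve.
(b) Putting this together gives p.

3*x^3 + x*y^2 + 3*y^3 - 2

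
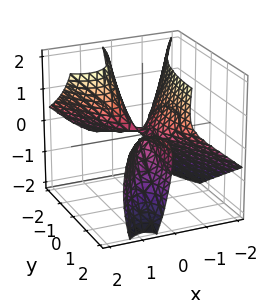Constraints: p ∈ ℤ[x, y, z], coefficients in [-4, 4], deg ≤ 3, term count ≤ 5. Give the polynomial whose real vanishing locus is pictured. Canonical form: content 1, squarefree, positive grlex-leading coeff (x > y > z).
First, the degree is 3 — no degree-2 surface has this shape.
Next, against the integer gridlines: it meets the x-axis at x = 0 (among the integer gridlines); the visible y-axis segment lies entirely on the surface.
Finally, together with the visible shape, these determine p as stated.

2*x^3 - 2*x^2*z - x*y^2 + 2*x*y*z + z^2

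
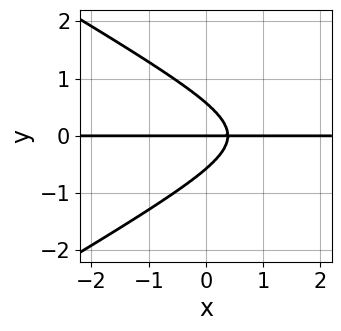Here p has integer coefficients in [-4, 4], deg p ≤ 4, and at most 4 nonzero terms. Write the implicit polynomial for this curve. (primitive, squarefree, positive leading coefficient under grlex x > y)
x^2*y - 3*y^3 - 3*x*y + y

deg p = 3. No degree-2 curve has this shape.
Against the integer gridlines: one y-axis crossing is at y = 0; every point of the x-axis in the box is on the curve.
These observations pin down the coefficients.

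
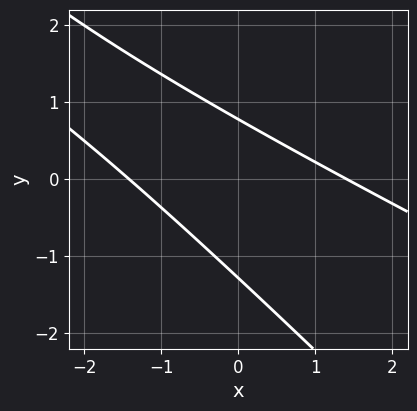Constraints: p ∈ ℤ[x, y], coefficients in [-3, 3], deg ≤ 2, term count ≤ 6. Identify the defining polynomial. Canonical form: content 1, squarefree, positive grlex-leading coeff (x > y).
x^2 + 3*x*y + 2*y^2 + y - 2

1. deg p = 2. The shape is more complex than any degree-1 curve.
2. Putting this together gives p.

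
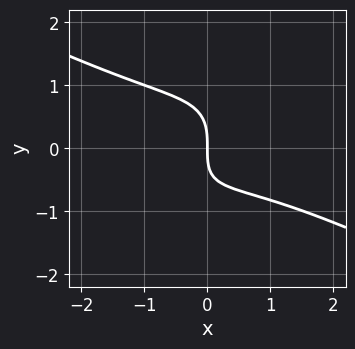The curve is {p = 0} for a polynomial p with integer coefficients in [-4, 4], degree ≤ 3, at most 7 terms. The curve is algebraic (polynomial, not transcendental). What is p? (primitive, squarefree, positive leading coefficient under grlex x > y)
The degree is 3 — no degree-2 curve has this shape.
Reading off the gridlines: one x-axis crossing is at x = 0; one y-axis crossing is at y = 0.
Putting this together gives p.

x^3 - 3*x*y^2 + 2*y^3 + x*y + 3*x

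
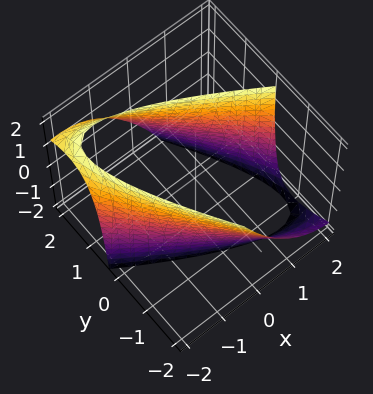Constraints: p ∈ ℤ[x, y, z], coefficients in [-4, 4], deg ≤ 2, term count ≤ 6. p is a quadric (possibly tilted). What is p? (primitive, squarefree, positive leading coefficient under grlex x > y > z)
x^2 + 2*x*y + y^2 + y*z - 3

deg p = 2.
From the visible intercepts: it misses every integer gridline on the z-axis.
Solving for integer coefficients yields p as stated.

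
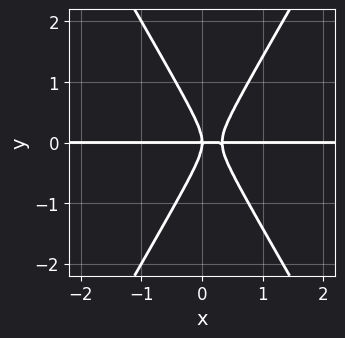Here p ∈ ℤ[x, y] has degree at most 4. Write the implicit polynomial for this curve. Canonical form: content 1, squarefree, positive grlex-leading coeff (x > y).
3*x^2*y - y^3 - x*y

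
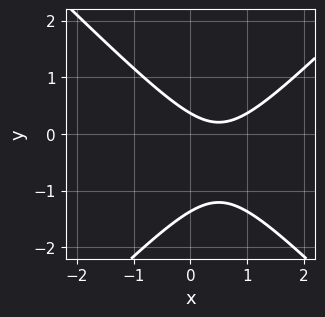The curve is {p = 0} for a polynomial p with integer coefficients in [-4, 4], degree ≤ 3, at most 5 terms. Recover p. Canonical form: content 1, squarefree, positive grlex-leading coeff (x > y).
2*x^2 - 2*y^2 - 2*x - 2*y + 1

(a) deg p = 2.
(b) From the axis intercepts and sections: no x-intercept at any integer in the box.
(c) Fitting integer coefficients to these (and the overall shape) gives p.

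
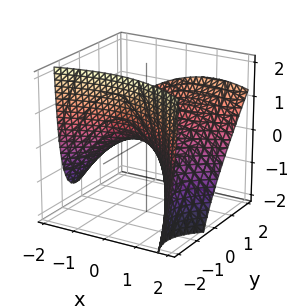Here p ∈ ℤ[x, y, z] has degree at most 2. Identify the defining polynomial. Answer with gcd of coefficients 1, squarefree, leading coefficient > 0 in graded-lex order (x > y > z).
1. Degree: no degree-1 surface has this shape, so deg p = 2.
2. Observable constraints: it meets the y-axis at y = 0 (among the integer gridlines); it crosses the z-axis at the gridline z = 0; it crosses the x-axis at the gridline x = 0.
3. Assembling these constraints gives the stated polynomial.

x^2 - x*y - 2*y^2 + 2*y*z + 3*z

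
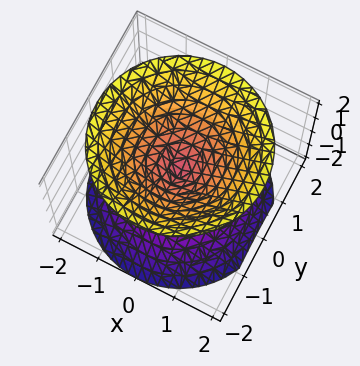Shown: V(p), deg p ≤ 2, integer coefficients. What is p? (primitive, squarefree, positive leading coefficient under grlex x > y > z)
x^2 + y^2 - z^2

First, there are 2 components.
Next, degree: a double cone through the origin; a quadric, so deg p = 2.
Then, symmetries: mirror symmetry z ↦ −z ⇒ only even powers of z; the surface is invariant under rotation about z: p = q(x² + y², z).
Then, reading off the gridlines: it crosses the z-axis at the gridline z = 0; it crosses the y-axis at the gridline y = 0; a circular section at z = 1 has radius exactly 1; it crosses the x-axis at the gridline x = 0.
Finally, putting this together gives p.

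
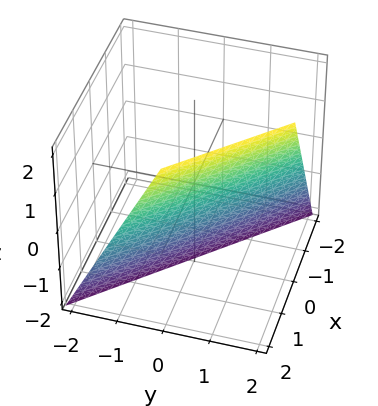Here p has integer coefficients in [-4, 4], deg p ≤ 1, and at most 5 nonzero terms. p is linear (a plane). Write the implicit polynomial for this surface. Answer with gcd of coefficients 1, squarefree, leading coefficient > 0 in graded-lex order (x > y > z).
2*x + 2*y - z - 2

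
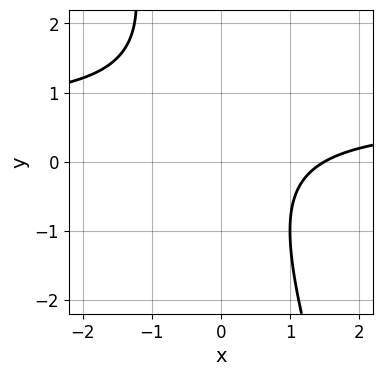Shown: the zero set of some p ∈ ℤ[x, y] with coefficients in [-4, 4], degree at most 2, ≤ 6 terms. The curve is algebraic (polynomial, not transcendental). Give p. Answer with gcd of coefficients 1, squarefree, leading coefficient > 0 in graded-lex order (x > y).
3*x*y + y^2 - 2*x - y + 3

(a) The degree is 2 — a generic line meets the curve in up to 2 points.
(b) Observable constraints: it misses every integer gridline on the y-axis.
(c) Putting this together gives p.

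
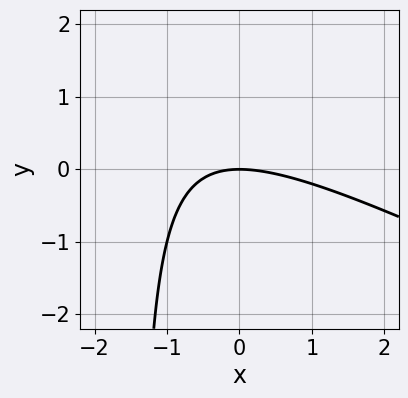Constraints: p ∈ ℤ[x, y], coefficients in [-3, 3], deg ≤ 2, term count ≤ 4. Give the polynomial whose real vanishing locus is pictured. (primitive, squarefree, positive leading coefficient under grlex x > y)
1. deg p = 2.
2. From the axis intercepts and sections: it meets the x-axis at x = 0 (among the integer gridlines); one y-axis crossing is at y = 0.
3. Together with the visible shape, these determine p as stated.

x^2 + 2*x*y + 3*y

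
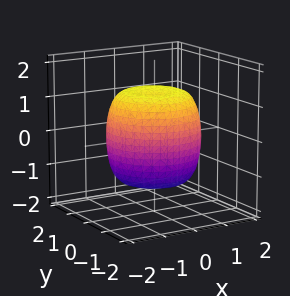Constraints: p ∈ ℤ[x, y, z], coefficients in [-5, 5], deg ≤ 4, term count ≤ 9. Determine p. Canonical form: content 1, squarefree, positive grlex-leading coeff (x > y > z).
The degree is 4 — no degree-3 surface has this shape.
Symmetry: the surface is invariant under rotation about z: p = q(x² + y², z).
Against the integer gridlines: a circular section at z = 0 has radius between 1 and 2.
The integer polynomial consistent with all of this is the stated p.

2*x^4 + 4*x^2*y^2 + 2*y^4 - 2*x^2 - 2*y^2 + 2*z^2 - 3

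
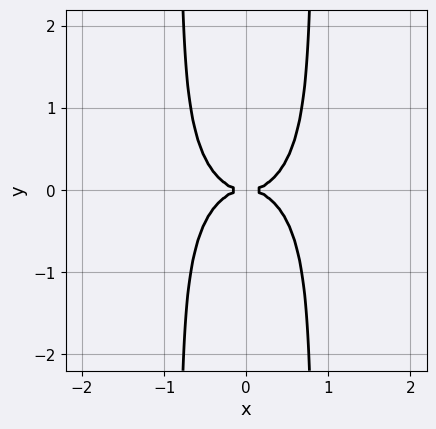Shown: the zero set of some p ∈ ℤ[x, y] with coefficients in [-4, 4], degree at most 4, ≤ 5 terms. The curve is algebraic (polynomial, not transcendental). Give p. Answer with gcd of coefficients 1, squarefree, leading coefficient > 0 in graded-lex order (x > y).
3*x^4 + 3*x^2*y^2 - 2*y^2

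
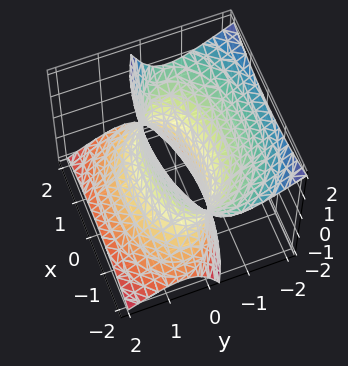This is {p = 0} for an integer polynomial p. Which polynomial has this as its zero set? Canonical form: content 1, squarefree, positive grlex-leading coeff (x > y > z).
deg p = 2.
From the visible intercepts: no z-intercept at any integer in the box.
Fitting integer coefficients to these (and the overall shape) gives p.

x^2 + 3*y^2 + 3*y*z - z^2 - 2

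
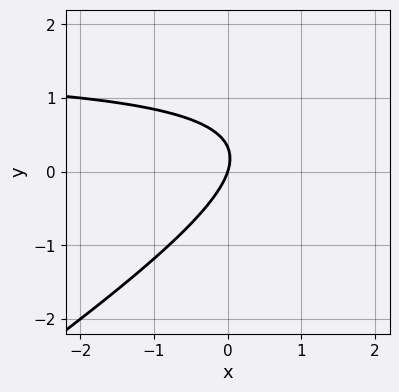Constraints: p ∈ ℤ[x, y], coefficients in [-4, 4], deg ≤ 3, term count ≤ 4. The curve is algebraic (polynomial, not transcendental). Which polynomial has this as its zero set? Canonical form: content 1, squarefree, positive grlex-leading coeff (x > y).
2*x*y - 3*y^2 - 3*x + y

(a) Degree: no degree-1 curve has this shape, so deg p = 2.
(b) Against the integer gridlines: it meets the x-axis at x = 0 (among the integer gridlines); it meets the y-axis at y = 0 (among the integer gridlines).
(c) Assembling these constraints gives the stated polynomial.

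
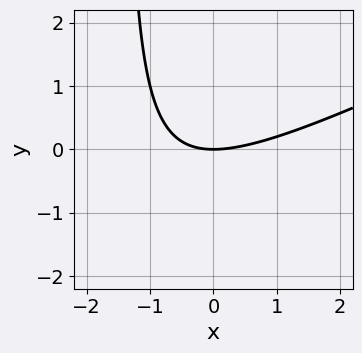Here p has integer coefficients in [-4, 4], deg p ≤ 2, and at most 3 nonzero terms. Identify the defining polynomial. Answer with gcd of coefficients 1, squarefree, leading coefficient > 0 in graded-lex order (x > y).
x^2 - 2*x*y - 3*y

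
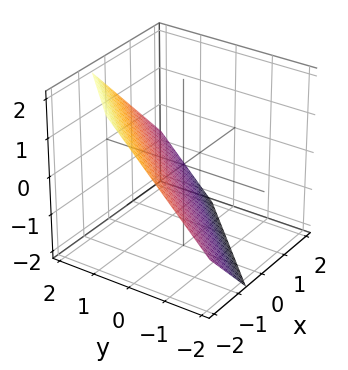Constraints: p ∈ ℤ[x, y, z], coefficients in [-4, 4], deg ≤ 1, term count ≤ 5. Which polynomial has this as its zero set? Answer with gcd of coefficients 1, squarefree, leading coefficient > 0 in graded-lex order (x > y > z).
1. Degree: the surface is flat (a plane), so deg p = 1.
2. Matching integer coefficients to the picture gives p.

3*x - 3*y + 3*z + 2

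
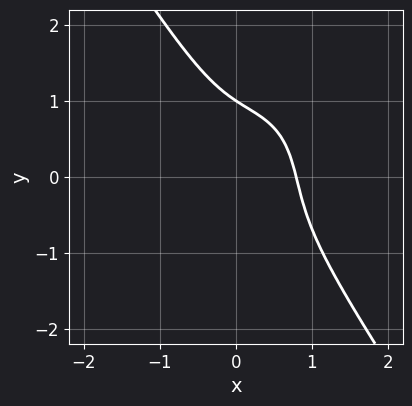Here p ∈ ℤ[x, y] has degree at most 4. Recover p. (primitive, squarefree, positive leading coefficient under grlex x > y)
2*x^3 - x^2*y + y^3 + 2*x*y - 1

Degree: a generic line meets the curve in up to 3 points, so deg p = 3.
Against the integer gridlines: it crosses the y-axis at the gridline y = 1.
These observations pin down the coefficients.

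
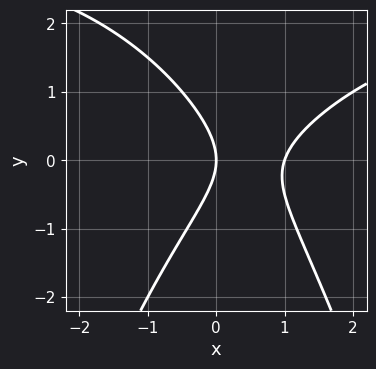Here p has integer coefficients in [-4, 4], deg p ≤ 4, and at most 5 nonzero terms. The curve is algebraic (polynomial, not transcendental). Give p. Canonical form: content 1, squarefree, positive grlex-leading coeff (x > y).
x^2*y - 3*x^2 + 2*y^2 + 3*x

Degree: a generic line meets the curve in up to 3 points, so deg p = 3.
Observable constraints: the x-axis gridline crossings are at x ∈ {0, 1}; it meets the y-axis at y = 0 (among the integer gridlines).
These observations pin down the coefficients.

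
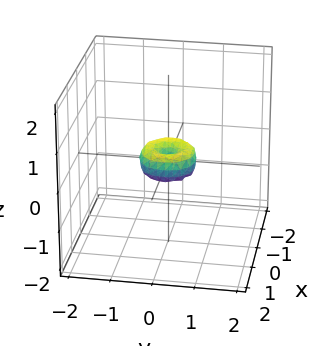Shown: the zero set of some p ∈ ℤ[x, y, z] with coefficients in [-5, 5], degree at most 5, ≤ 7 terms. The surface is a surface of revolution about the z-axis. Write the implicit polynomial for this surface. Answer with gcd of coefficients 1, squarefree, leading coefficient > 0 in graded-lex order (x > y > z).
First, degree: the shape is more complex than any degree-3 surface, so deg p = 4.
Then, symmetries: rotational symmetry about the z-axis ⇒ p depends on x, y only through x² + y².
Then, reading off the gridlines: a circular section at z = 0 has radius between 0 and 1; one y-axis crossing is at y = 0.
Finally, matching integer coefficients to the picture gives p.

2*x^4 + 4*x^2*y^2 + 2*y^4 - x^2 - y^2 + z^2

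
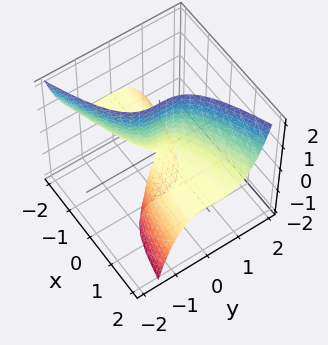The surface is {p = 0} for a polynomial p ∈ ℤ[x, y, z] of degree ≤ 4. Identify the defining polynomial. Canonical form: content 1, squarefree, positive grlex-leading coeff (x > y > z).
x*y^2 - 3*y^3 + 3*x*z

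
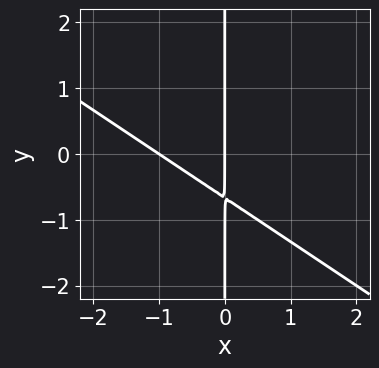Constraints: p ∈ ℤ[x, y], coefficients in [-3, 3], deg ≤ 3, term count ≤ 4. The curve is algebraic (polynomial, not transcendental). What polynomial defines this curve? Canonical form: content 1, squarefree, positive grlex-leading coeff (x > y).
2*x^2 + 3*x*y + 2*x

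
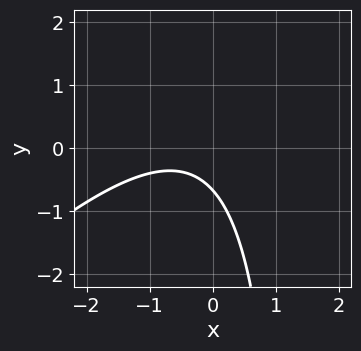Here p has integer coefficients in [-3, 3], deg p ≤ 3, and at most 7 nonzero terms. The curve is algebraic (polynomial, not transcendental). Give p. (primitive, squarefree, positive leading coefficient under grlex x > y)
First, degree: no degree-1 curve has this shape, so deg p = 2.
Next, from the axis intercepts and sections: it misses every integer gridline on the x-axis.
Finally, matching integer coefficients to the picture gives p.

2*x^2 - 2*x*y + 2*x + 3*y + 2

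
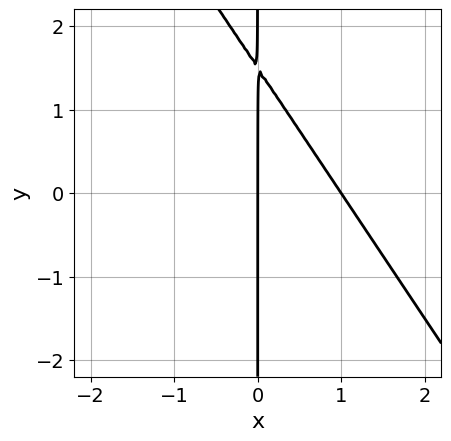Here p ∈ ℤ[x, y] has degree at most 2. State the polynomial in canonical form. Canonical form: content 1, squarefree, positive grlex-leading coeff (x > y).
3*x^2 + 2*x*y - 3*x

(a) The degree is 2 — a generic line meets the curve in up to 2 points.
(b) Observable constraints: every point of the y-axis in the box is on the curve; the x-axis gridline crossings are at x ∈ {0, 1}.
(c) Solving for integer coefficients yields p as stated.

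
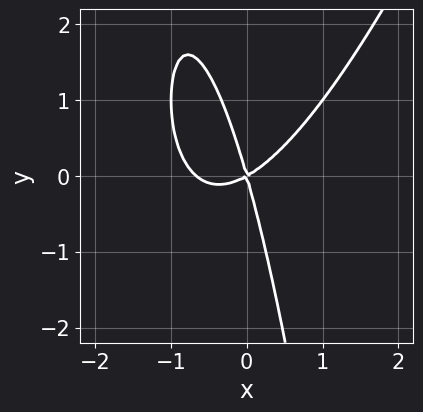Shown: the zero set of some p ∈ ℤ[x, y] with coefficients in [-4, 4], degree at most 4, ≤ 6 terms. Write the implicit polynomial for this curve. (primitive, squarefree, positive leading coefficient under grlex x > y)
1. The degree is 3 — the shape is more complex than any degree-2 curve.
2. Against the integer gridlines: it meets the x-axis at x = 0 (among the integer gridlines); it crosses the y-axis at the gridline y = 0.
3. The integer polynomial consistent with all of this is the stated p.

3*x^3 - x^2*y + 2*x^2 - 3*x*y - y^2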